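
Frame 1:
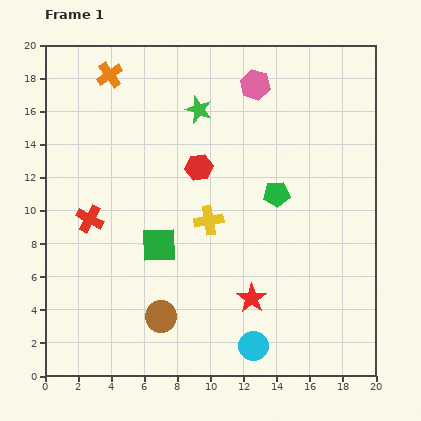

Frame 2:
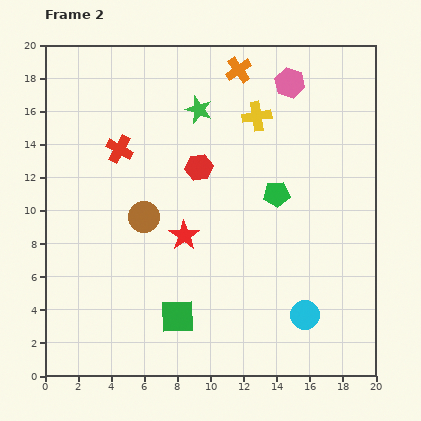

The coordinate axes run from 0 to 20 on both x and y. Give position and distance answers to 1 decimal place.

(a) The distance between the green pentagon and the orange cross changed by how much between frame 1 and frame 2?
-4.6

Distance in frame 1: 12.4. Distance in frame 2: 7.8.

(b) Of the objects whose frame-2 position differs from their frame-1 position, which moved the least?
the pink hexagon

(moved 2.1)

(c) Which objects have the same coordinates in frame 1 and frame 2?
the green pentagon, the green star, the red hexagon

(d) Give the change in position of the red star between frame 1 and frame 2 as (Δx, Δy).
(-4.1, 3.8)

The red star was at (12.5, 4.7) in frame 1 and (8.4, 8.5) in frame 2.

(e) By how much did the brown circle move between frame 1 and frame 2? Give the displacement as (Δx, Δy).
(-1.0, 6.0)

The brown circle was at (7.0, 3.6) in frame 1 and (6.0, 9.6) in frame 2.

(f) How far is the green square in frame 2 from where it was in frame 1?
4.4

The green square moved from (6.9, 7.9) to (8.0, 3.6), a distance of √(1.1² + 4.3²) ≈ 4.4.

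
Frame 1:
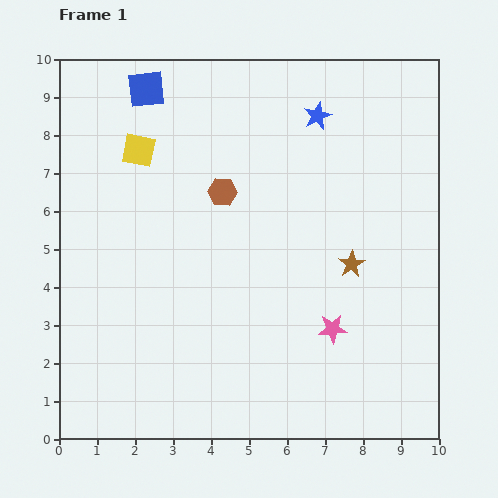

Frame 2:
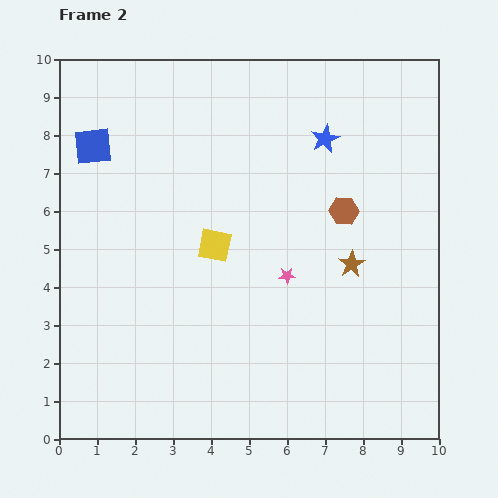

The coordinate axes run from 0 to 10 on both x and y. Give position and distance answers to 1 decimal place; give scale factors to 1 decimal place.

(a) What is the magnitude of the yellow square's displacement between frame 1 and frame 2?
3.2

The yellow square moved from (2.1, 7.6) to (4.1, 5.1), a distance of √(2.0² + 2.5²) ≈ 3.2.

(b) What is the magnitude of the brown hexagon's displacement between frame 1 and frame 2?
3.2

The brown hexagon moved from (4.3, 6.5) to (7.5, 6.0), a distance of √(3.2² + 0.5²) ≈ 3.2.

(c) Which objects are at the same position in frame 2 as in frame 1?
the brown star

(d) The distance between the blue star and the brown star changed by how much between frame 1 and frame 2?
-0.6

Distance in frame 1: 4.0. Distance in frame 2: 3.4.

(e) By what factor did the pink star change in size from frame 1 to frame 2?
0.6×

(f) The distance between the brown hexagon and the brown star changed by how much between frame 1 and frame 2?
-2.5

Distance in frame 1: 3.9. Distance in frame 2: 1.4.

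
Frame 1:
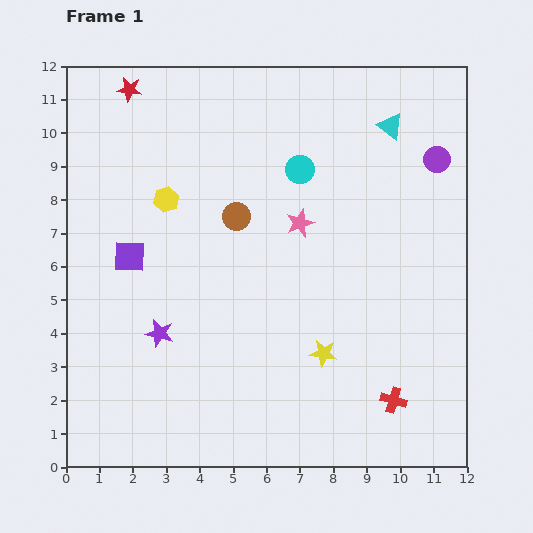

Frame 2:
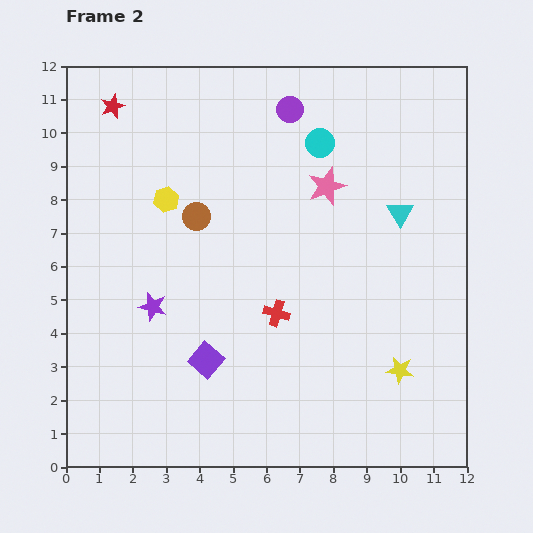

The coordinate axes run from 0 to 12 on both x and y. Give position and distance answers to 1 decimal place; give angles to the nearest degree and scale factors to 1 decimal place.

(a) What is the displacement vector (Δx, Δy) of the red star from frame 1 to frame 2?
(-0.5, -0.5)

The red star was at (1.9, 11.3) in frame 1 and (1.4, 10.8) in frame 2.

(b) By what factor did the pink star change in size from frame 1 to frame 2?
1.3×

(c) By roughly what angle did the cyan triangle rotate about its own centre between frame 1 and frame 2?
23° clockwise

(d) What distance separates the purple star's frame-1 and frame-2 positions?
0.8

The purple star moved from (2.8, 4.0) to (2.6, 4.8), a distance of √(0.2² + 0.8²) ≈ 0.8.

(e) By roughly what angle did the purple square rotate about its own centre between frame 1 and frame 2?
38° clockwise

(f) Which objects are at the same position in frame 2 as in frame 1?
the yellow hexagon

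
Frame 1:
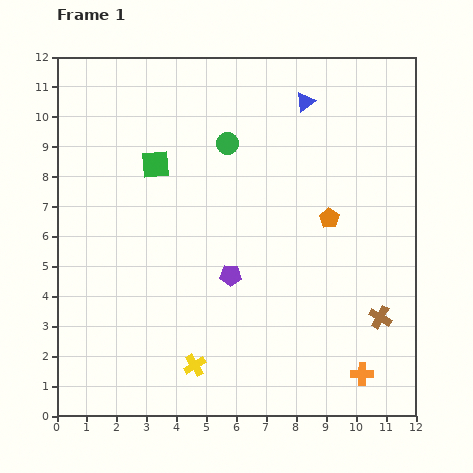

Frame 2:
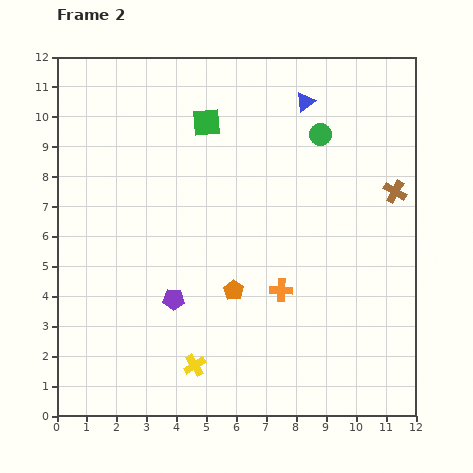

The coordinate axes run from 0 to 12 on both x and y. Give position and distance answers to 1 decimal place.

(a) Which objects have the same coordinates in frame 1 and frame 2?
the yellow cross, the blue triangle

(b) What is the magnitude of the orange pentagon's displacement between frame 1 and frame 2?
4.0

The orange pentagon moved from (9.1, 6.6) to (5.9, 4.2), a distance of √(3.2² + 2.4²) ≈ 4.0.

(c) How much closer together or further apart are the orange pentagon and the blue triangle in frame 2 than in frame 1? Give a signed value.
+2.7

Distance in frame 1: 4.0. Distance in frame 2: 6.7.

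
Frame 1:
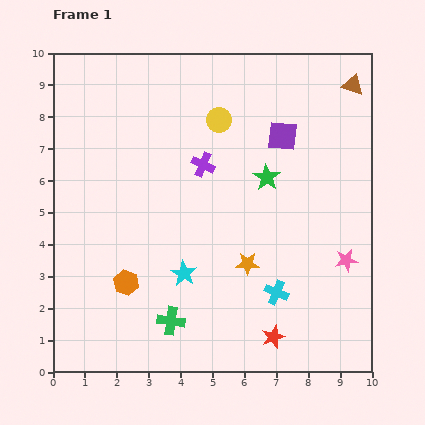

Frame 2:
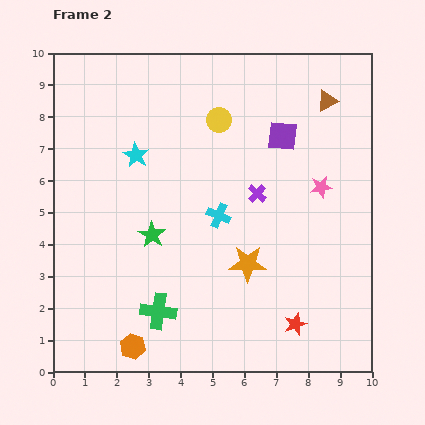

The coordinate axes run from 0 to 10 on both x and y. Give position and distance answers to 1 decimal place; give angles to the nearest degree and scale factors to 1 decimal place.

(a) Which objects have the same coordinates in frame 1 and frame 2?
the yellow circle, the purple square, the orange star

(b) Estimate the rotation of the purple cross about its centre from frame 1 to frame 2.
18° clockwise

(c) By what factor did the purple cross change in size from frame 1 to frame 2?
0.8×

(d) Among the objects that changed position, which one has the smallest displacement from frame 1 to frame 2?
the green cross

(moved 0.5)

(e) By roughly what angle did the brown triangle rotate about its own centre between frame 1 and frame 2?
46° counter-clockwise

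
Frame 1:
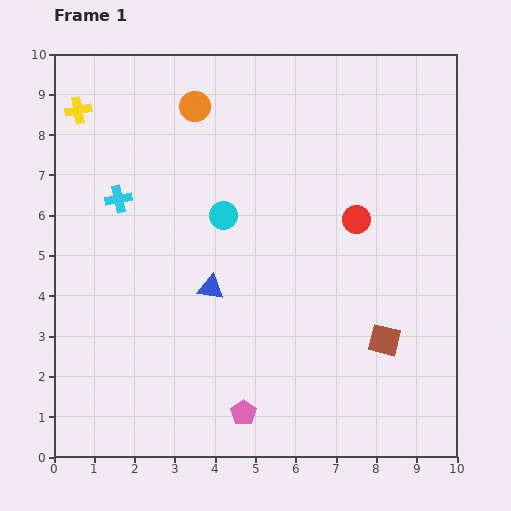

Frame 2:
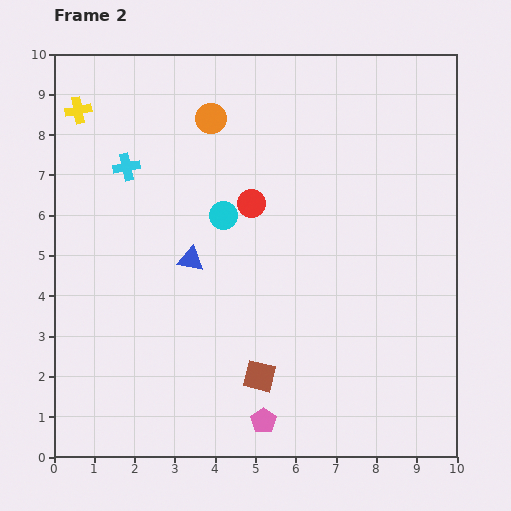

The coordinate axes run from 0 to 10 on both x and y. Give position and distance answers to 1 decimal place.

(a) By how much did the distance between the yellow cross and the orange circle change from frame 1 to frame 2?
+0.4

Distance in frame 1: 2.9. Distance in frame 2: 3.3.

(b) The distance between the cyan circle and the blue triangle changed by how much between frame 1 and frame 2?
-0.4

Distance in frame 1: 1.8. Distance in frame 2: 1.4.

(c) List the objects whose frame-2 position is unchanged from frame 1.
the cyan circle, the yellow cross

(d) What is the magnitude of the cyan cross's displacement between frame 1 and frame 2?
0.8

The cyan cross moved from (1.6, 6.4) to (1.8, 7.2), a distance of √(0.2² + 0.8²) ≈ 0.8.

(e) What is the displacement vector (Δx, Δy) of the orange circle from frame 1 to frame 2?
(0.4, -0.3)

The orange circle was at (3.5, 8.7) in frame 1 and (3.9, 8.4) in frame 2.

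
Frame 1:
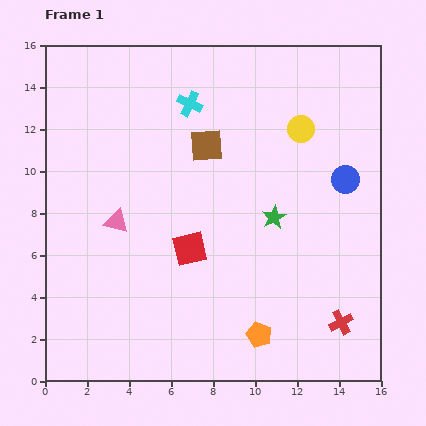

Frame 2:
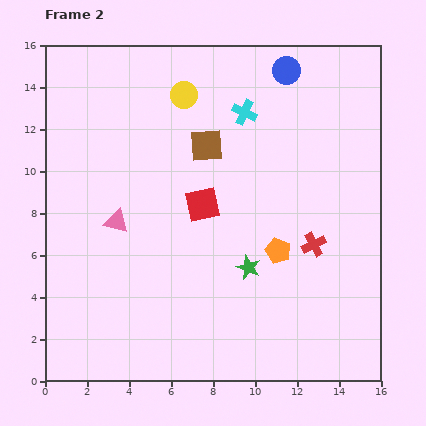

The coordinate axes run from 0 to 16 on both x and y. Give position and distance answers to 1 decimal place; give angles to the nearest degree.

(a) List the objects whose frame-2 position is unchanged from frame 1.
the brown square, the pink triangle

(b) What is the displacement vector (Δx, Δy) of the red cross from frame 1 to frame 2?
(-1.3, 3.7)

The red cross was at (14.1, 2.8) in frame 1 and (12.8, 6.5) in frame 2.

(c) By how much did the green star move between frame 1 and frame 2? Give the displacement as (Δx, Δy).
(-1.2, -2.4)

The green star was at (10.9, 7.8) in frame 1 and (9.7, 5.4) in frame 2.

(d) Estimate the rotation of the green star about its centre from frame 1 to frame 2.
21° counter-clockwise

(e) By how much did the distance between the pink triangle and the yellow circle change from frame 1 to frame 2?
-3.0

Distance in frame 1: 9.8. Distance in frame 2: 6.8.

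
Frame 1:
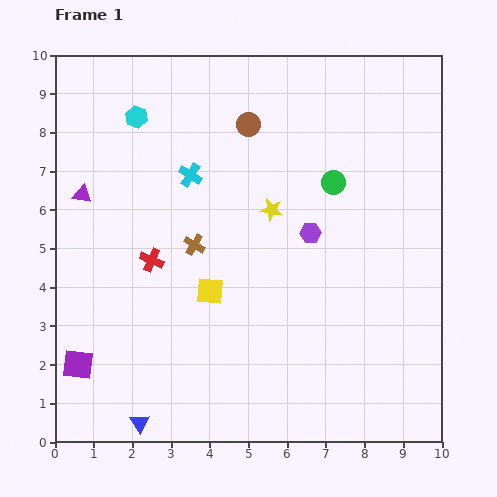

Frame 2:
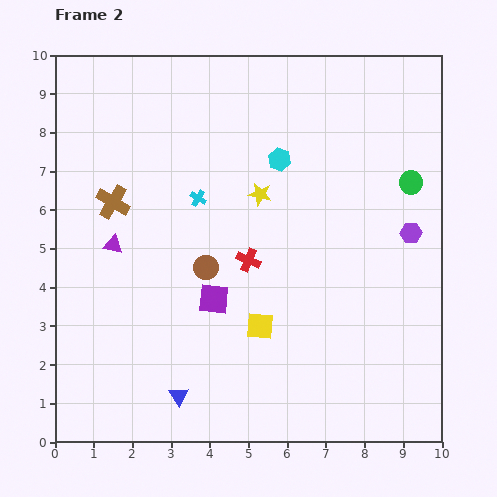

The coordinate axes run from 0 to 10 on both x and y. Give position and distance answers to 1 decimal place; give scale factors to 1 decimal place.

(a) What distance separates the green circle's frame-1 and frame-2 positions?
2.0

The green circle moved from (7.2, 6.7) to (9.2, 6.7), a distance of √(2.0² + 0.0²) ≈ 2.0.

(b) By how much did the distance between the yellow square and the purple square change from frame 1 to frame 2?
-2.5

Distance in frame 1: 3.9. Distance in frame 2: 1.4.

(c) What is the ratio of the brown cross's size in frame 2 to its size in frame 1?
1.6×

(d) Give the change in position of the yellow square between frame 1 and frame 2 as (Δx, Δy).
(1.3, -0.9)

The yellow square was at (4.0, 3.9) in frame 1 and (5.3, 3.0) in frame 2.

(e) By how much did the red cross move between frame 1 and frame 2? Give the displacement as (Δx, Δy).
(2.5, 0.0)

The red cross was at (2.5, 4.7) in frame 1 and (5.0, 4.7) in frame 2.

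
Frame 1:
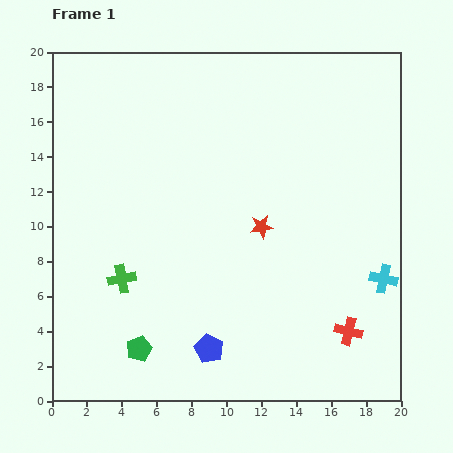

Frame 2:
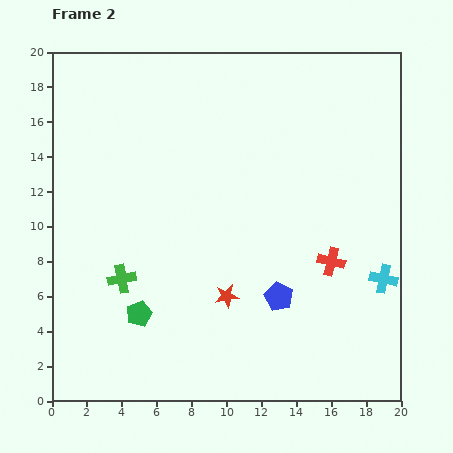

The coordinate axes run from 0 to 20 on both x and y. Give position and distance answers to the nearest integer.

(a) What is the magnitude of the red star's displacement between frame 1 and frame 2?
4

The red star moved from (12, 10) to (10, 6), a distance of √(2² + 4²) ≈ 4.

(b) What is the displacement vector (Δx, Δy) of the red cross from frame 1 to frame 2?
(-1, 4)

The red cross was at (17, 4) in frame 1 and (16, 8) in frame 2.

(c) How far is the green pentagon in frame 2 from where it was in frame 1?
2

The green pentagon moved from (5, 3) to (5, 5), a distance of √(0² + 2²) ≈ 2.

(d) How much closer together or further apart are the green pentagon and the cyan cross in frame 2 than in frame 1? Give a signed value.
-1

Distance in frame 1: 15. Distance in frame 2: 14.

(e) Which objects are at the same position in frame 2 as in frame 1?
the green cross, the cyan cross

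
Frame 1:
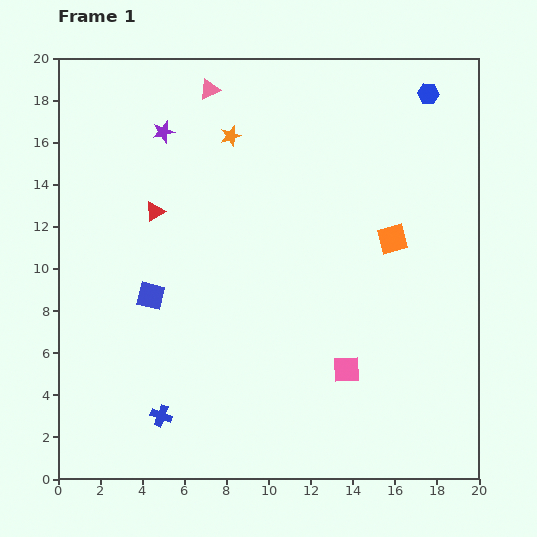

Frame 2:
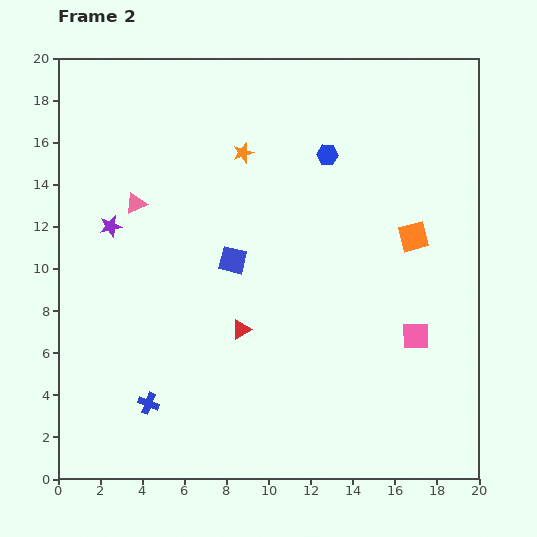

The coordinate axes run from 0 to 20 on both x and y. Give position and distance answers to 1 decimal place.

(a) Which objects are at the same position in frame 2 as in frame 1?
none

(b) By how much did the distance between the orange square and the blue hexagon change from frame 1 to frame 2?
-1.4

Distance in frame 1: 7.1. Distance in frame 2: 5.7.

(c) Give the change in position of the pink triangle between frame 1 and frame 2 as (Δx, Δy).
(-3.5, -5.4)

The pink triangle was at (7.2, 18.5) in frame 1 and (3.7, 13.1) in frame 2.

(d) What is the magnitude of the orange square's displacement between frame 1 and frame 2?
1.0

The orange square moved from (15.9, 11.4) to (16.9, 11.5), a distance of √(1.0² + 0.1²) ≈ 1.0.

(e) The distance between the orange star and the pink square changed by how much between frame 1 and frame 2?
-0.4

Distance in frame 1: 12.4. Distance in frame 2: 12.0.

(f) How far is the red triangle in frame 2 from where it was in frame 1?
6.9

The red triangle moved from (4.6, 12.7) to (8.7, 7.1), a distance of √(4.1² + 5.6²) ≈ 6.9.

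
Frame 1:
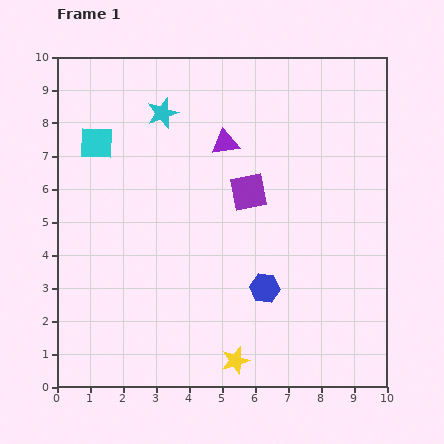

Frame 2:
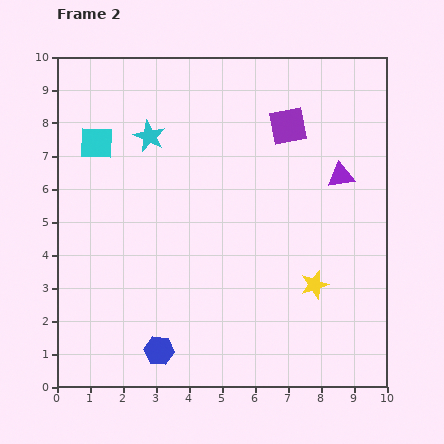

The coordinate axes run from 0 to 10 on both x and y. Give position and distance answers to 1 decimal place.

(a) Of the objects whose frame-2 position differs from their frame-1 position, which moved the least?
the cyan star

(moved 0.8)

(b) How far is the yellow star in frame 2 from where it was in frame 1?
3.3

The yellow star moved from (5.4, 0.8) to (7.8, 3.1), a distance of √(2.4² + 2.3²) ≈ 3.3.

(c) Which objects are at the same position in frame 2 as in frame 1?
the cyan square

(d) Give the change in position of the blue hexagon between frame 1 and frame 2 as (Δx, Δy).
(-3.2, -1.9)

The blue hexagon was at (6.3, 3.0) in frame 1 and (3.1, 1.1) in frame 2.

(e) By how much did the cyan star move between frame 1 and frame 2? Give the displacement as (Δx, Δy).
(-0.4, -0.7)

The cyan star was at (3.2, 8.3) in frame 1 and (2.8, 7.6) in frame 2.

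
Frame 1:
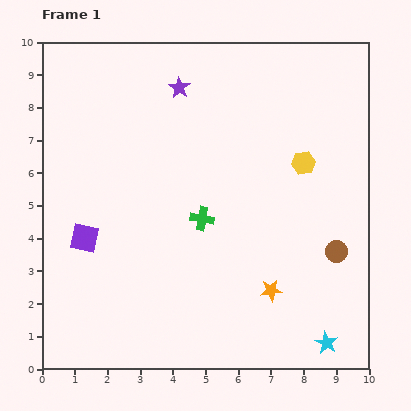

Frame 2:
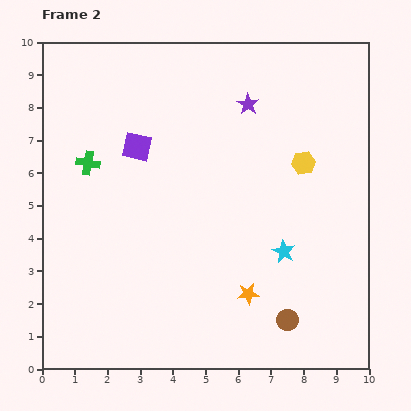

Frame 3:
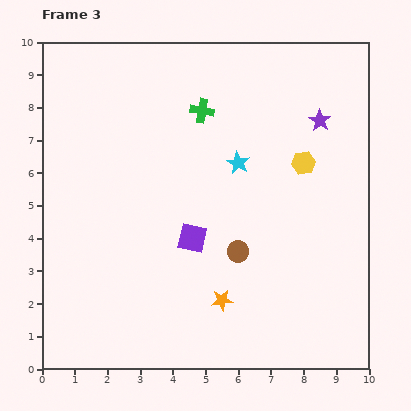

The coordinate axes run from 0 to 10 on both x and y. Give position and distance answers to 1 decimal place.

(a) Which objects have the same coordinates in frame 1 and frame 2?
the yellow hexagon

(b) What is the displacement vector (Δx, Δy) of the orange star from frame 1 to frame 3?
(-1.5, -0.3)

The orange star was at (7.0, 2.4) in frame 1 and (5.5, 2.1) in frame 3.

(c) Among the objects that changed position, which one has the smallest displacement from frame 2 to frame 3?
the orange star

(moved 0.8)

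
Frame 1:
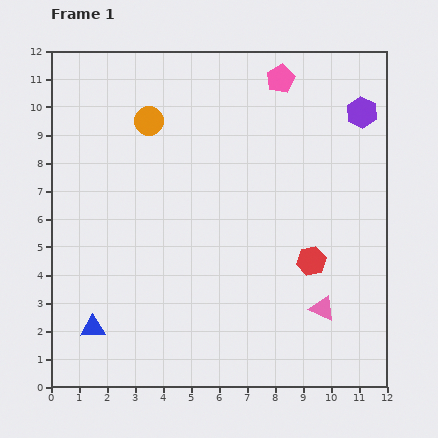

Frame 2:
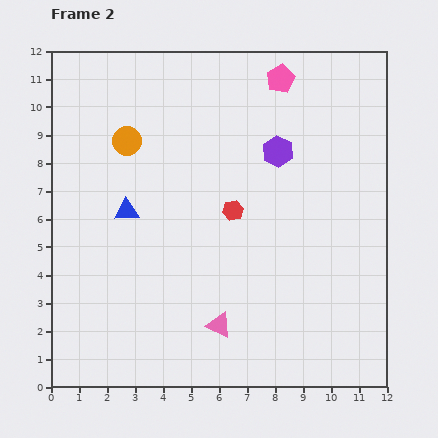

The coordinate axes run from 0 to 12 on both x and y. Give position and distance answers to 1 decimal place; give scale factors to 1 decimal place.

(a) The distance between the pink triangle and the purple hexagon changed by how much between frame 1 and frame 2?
-0.6

Distance in frame 1: 7.1. Distance in frame 2: 6.5.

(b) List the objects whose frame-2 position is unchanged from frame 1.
the pink pentagon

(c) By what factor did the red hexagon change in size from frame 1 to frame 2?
0.7×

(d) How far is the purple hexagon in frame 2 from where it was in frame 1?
3.3

The purple hexagon moved from (11.1, 9.8) to (8.1, 8.4), a distance of √(3.0² + 1.4²) ≈ 3.3.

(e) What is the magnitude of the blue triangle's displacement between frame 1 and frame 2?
4.4

The blue triangle moved from (1.5, 2.1) to (2.7, 6.3), a distance of √(1.2² + 4.2²) ≈ 4.4.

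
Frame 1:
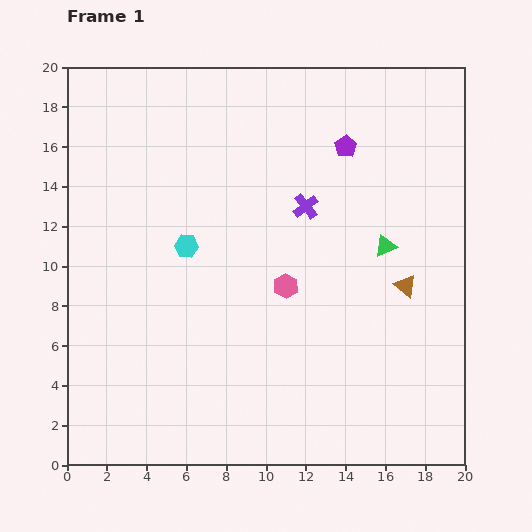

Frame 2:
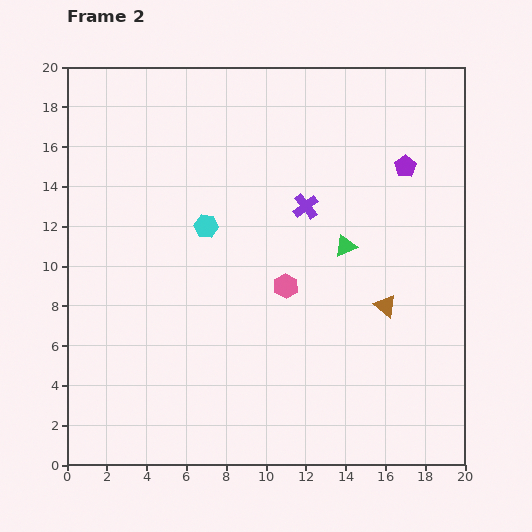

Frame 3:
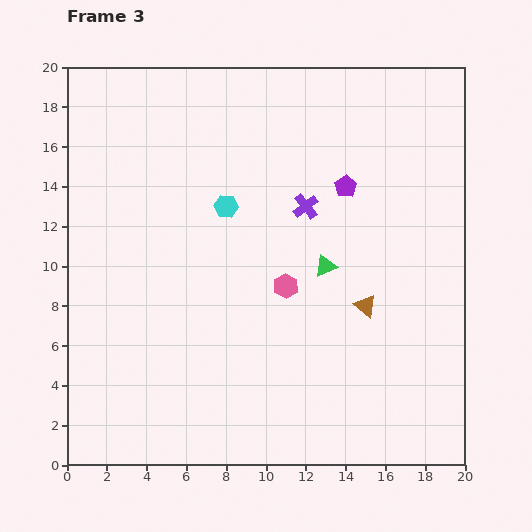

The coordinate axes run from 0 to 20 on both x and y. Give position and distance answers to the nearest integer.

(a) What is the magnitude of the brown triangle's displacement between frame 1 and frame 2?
1

The brown triangle moved from (17, 9) to (16, 8), a distance of √(1² + 1²) ≈ 1.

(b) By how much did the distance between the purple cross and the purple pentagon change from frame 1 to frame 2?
+1

Distance in frame 1: 4. Distance in frame 2: 5.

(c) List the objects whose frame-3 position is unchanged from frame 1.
the pink hexagon, the purple cross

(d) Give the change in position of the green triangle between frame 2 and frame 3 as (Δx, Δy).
(-1, -1)

The green triangle was at (14, 11) in frame 2 and (13, 10) in frame 3.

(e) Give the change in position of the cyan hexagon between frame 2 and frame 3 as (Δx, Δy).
(1, 1)

The cyan hexagon was at (7, 12) in frame 2 and (8, 13) in frame 3.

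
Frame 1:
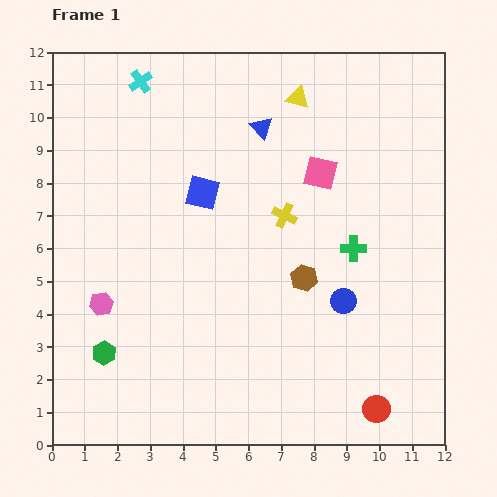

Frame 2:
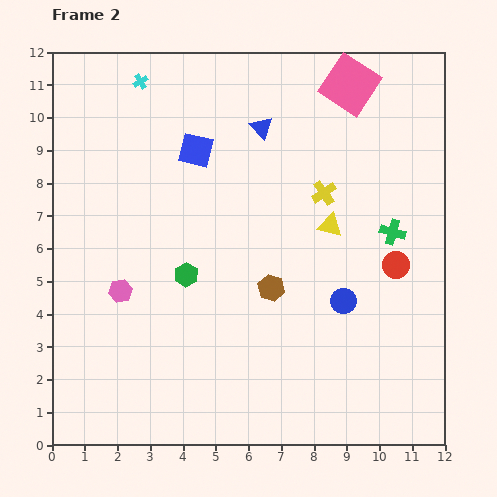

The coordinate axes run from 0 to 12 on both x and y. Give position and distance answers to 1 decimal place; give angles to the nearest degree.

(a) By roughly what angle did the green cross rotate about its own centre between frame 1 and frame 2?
16° clockwise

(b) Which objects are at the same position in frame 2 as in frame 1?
the blue circle, the cyan cross, the blue triangle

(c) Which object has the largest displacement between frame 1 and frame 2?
the red circle

(moved 4.4; next 4.0)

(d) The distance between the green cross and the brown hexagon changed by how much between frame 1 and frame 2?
+2.4

Distance in frame 1: 1.7. Distance in frame 2: 4.1.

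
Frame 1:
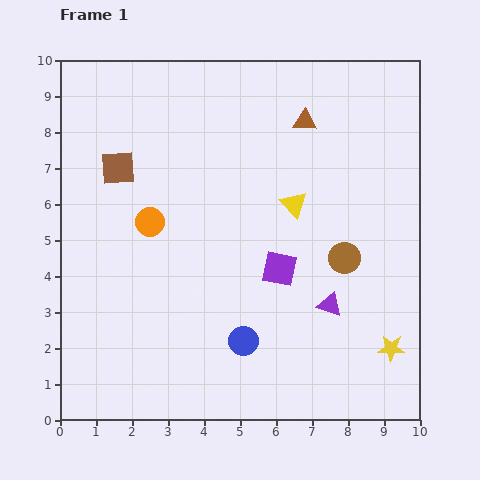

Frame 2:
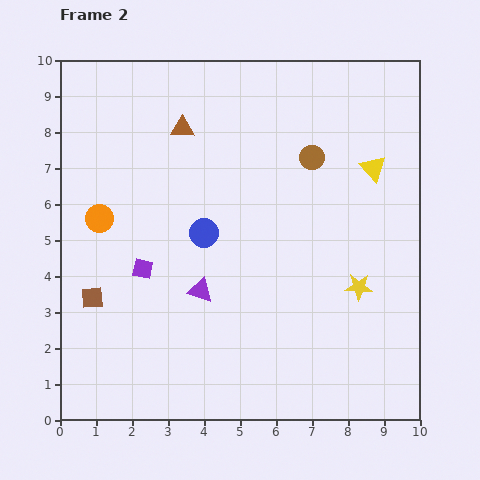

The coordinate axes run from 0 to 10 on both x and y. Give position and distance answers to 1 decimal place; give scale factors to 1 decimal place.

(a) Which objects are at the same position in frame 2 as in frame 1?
none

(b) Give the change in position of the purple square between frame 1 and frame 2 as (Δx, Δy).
(-3.8, 0.0)

The purple square was at (6.1, 4.2) in frame 1 and (2.3, 4.2) in frame 2.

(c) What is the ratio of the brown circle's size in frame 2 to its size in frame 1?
0.8×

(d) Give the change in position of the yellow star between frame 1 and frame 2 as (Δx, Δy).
(-0.9, 1.7)

The yellow star was at (9.2, 2.0) in frame 1 and (8.3, 3.7) in frame 2.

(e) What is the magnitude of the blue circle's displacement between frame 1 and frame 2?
3.2

The blue circle moved from (5.1, 2.2) to (4.0, 5.2), a distance of √(1.1² + 3.0²) ≈ 3.2.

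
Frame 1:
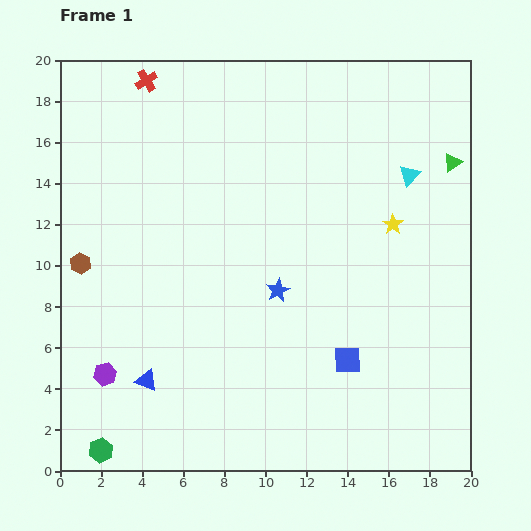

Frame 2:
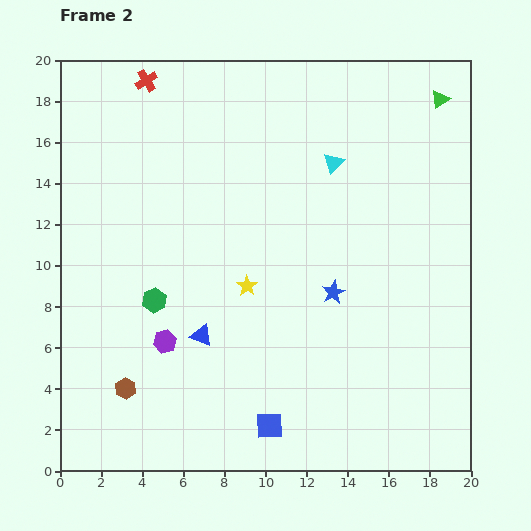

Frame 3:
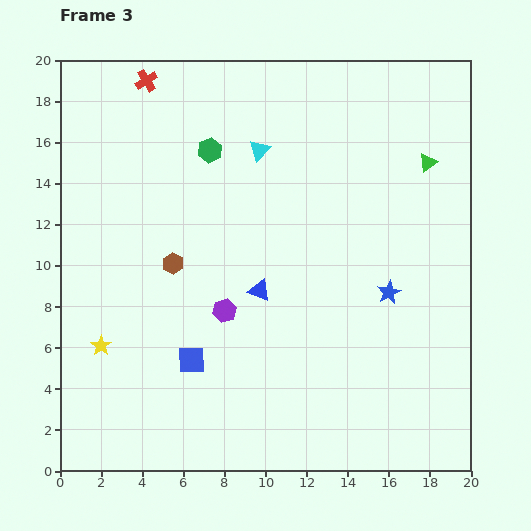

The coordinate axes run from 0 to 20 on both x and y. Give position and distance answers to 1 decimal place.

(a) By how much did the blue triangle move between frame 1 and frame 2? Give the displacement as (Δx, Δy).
(2.7, 2.2)

The blue triangle was at (4.2, 4.4) in frame 1 and (6.9, 6.6) in frame 2.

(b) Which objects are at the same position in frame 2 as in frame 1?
the red cross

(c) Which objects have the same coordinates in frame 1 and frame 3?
the red cross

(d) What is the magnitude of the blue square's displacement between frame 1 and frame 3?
7.6

The blue square moved from (14.0, 5.4) to (6.4, 5.4), a distance of √(7.6² + 0.0²) ≈ 7.6.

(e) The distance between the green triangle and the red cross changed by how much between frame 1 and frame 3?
-1.1

Distance in frame 1: 15.4. Distance in frame 3: 14.3.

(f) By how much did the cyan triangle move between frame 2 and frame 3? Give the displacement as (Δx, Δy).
(-3.6, 0.6)

The cyan triangle was at (13.3, 15.0) in frame 2 and (9.7, 15.6) in frame 3.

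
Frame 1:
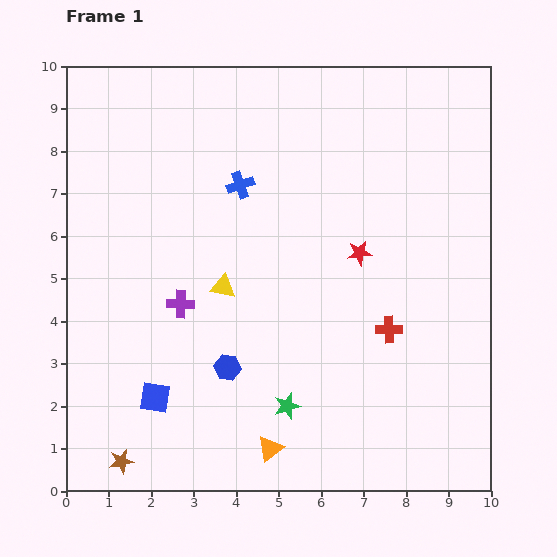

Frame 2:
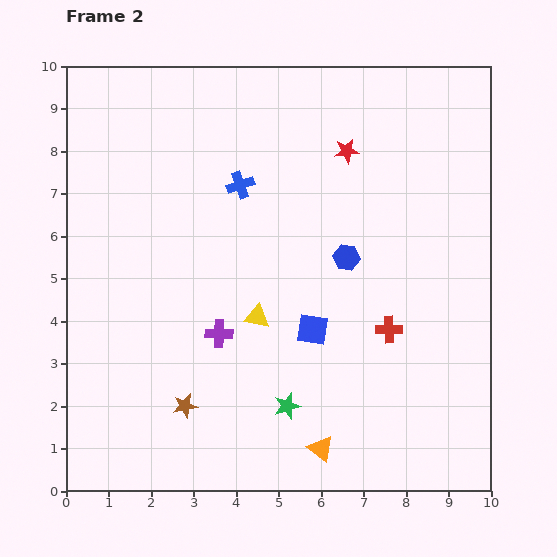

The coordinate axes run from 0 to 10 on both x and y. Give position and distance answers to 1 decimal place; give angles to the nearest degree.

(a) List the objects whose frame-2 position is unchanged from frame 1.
the green star, the red cross, the blue cross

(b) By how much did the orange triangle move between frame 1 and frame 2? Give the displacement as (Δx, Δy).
(1.2, 0.0)

The orange triangle was at (4.8, 1.0) in frame 1 and (6.0, 1.0) in frame 2.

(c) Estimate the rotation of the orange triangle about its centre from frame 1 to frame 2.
45° counter-clockwise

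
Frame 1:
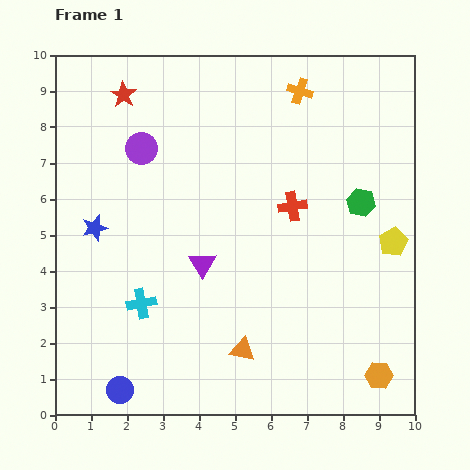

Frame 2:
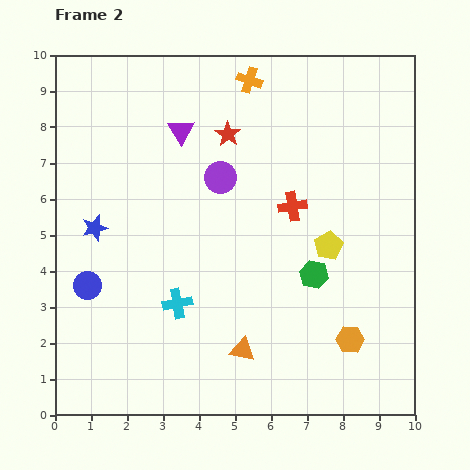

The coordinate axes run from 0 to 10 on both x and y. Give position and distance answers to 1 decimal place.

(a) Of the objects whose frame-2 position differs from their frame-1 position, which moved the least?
the cyan cross

(moved 1.0)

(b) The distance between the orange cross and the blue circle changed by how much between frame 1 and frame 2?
-2.4

Distance in frame 1: 9.7. Distance in frame 2: 7.3.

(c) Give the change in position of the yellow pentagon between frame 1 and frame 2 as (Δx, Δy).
(-1.8, -0.1)

The yellow pentagon was at (9.4, 4.8) in frame 1 and (7.6, 4.7) in frame 2.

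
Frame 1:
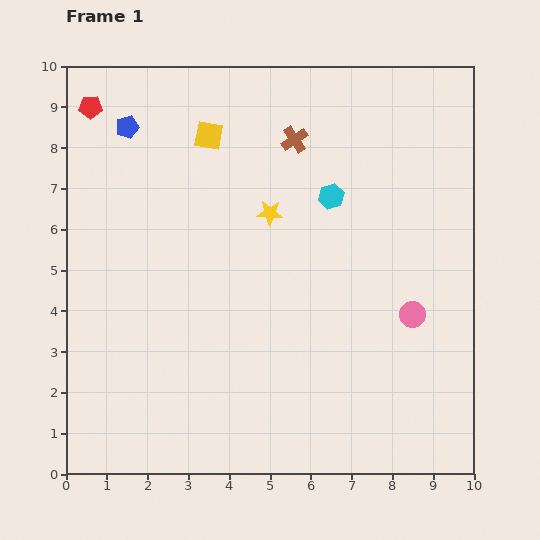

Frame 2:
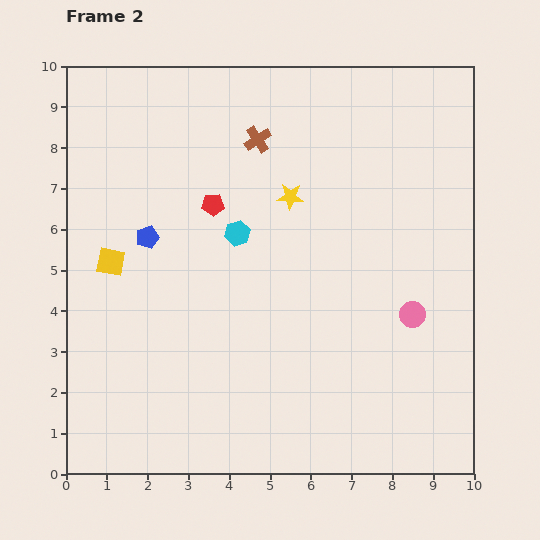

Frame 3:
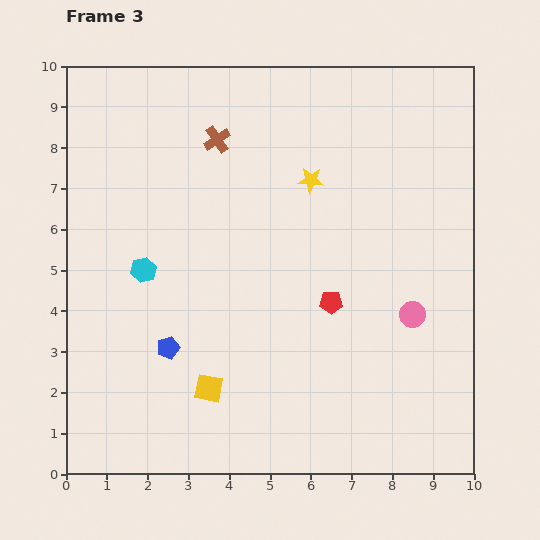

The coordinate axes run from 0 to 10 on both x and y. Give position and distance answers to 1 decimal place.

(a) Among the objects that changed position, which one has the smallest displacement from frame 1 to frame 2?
the yellow star

(moved 0.6)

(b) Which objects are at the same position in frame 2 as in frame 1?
the pink circle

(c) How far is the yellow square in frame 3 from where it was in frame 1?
6.2

The yellow square moved from (3.5, 8.3) to (3.5, 2.1), a distance of √(0.0² + 6.2²) ≈ 6.2.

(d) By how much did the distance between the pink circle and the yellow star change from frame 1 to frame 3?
-0.2

Distance in frame 1: 4.3. Distance in frame 3: 4.1.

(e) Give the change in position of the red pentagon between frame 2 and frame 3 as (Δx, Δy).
(2.9, -2.4)

The red pentagon was at (3.6, 6.6) in frame 2 and (6.5, 4.2) in frame 3.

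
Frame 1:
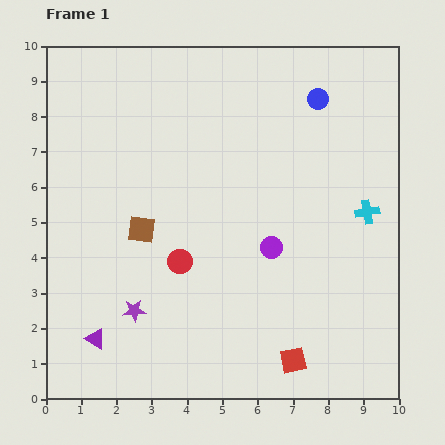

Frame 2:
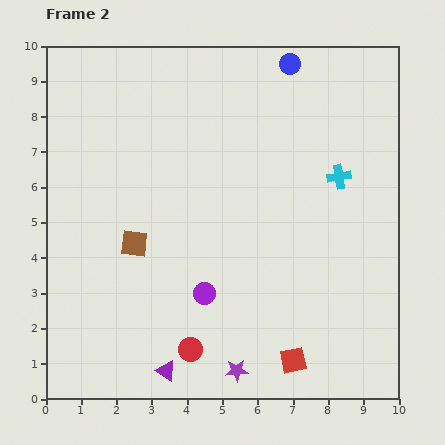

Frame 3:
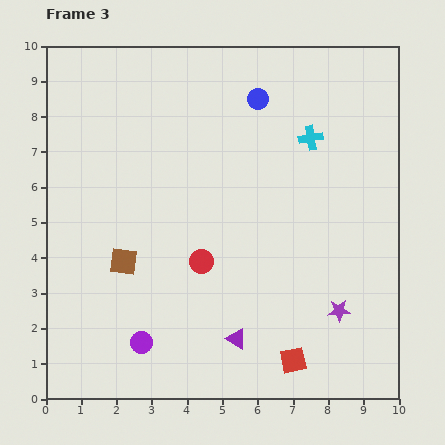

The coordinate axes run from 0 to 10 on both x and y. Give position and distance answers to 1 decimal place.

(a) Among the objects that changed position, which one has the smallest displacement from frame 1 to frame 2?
the brown square

(moved 0.4)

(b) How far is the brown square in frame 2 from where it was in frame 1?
0.4

The brown square moved from (2.7, 4.8) to (2.5, 4.4), a distance of √(0.2² + 0.4²) ≈ 0.4.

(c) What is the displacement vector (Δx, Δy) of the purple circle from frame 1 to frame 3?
(-3.7, -2.7)

The purple circle was at (6.4, 4.3) in frame 1 and (2.7, 1.6) in frame 3.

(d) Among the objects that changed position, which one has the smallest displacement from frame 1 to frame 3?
the red circle

(moved 0.6)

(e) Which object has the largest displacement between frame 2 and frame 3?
the purple star

(moved 3.4; next 2.5)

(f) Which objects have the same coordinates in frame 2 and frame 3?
the red square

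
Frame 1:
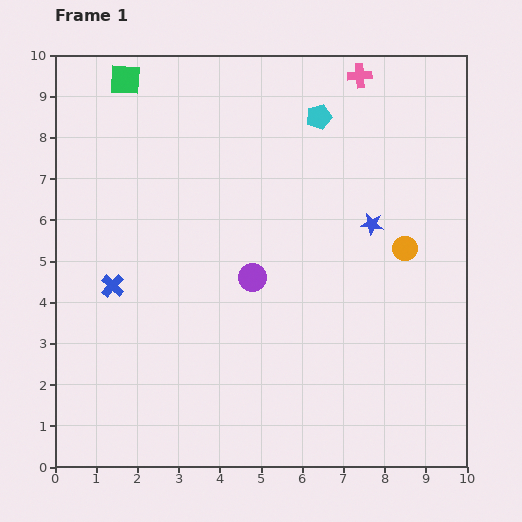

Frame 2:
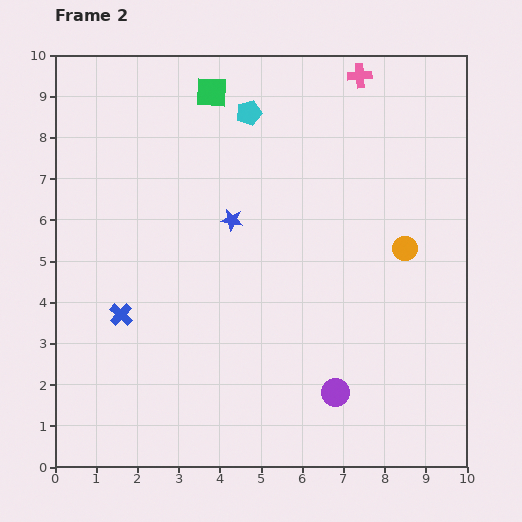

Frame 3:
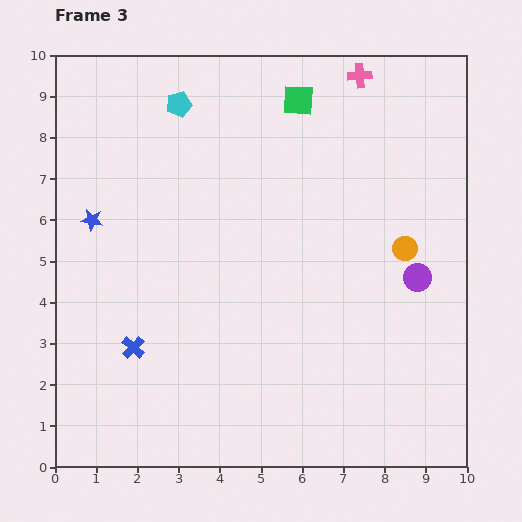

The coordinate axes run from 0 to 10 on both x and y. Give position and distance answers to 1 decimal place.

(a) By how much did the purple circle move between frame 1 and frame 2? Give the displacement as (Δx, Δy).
(2.0, -2.8)

The purple circle was at (4.8, 4.6) in frame 1 and (6.8, 1.8) in frame 2.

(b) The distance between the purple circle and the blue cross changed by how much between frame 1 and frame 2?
+2.1

Distance in frame 1: 3.4. Distance in frame 2: 5.5.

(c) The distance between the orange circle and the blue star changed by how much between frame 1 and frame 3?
+6.6

Distance in frame 1: 1.0. Distance in frame 3: 7.6.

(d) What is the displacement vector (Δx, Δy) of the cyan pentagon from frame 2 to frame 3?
(-1.7, 0.2)

The cyan pentagon was at (4.7, 8.6) in frame 2 and (3.0, 8.8) in frame 3.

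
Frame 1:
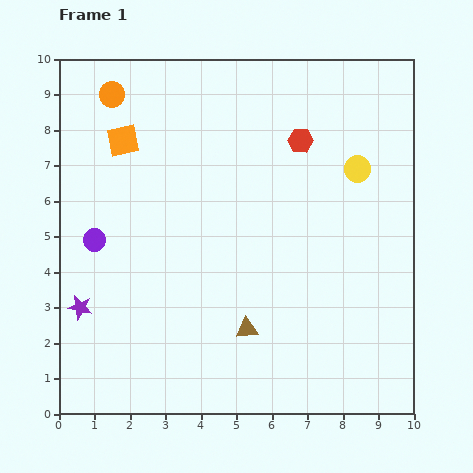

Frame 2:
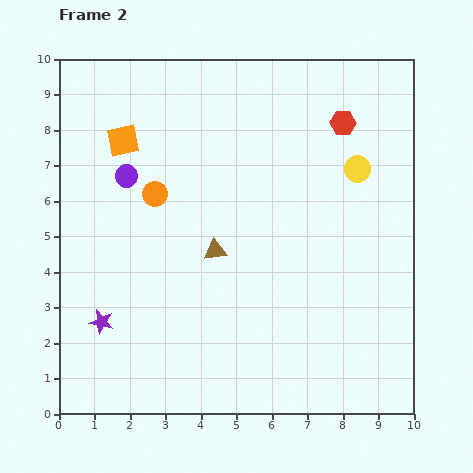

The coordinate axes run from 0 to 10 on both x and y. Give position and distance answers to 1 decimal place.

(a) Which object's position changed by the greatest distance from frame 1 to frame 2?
the orange circle

(moved 3.0; next 2.4)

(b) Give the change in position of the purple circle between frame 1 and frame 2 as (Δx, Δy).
(0.9, 1.8)

The purple circle was at (1.0, 4.9) in frame 1 and (1.9, 6.7) in frame 2.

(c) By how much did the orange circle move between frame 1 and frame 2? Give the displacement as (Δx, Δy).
(1.2, -2.8)

The orange circle was at (1.5, 9.0) in frame 1 and (2.7, 6.2) in frame 2.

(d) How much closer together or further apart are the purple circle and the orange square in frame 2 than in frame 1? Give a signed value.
-1.9

Distance in frame 1: 2.9. Distance in frame 2: 1.0.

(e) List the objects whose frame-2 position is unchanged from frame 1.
the orange square, the yellow circle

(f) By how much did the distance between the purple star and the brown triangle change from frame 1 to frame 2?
-0.9

Distance in frame 1: 4.7. Distance in frame 2: 3.8.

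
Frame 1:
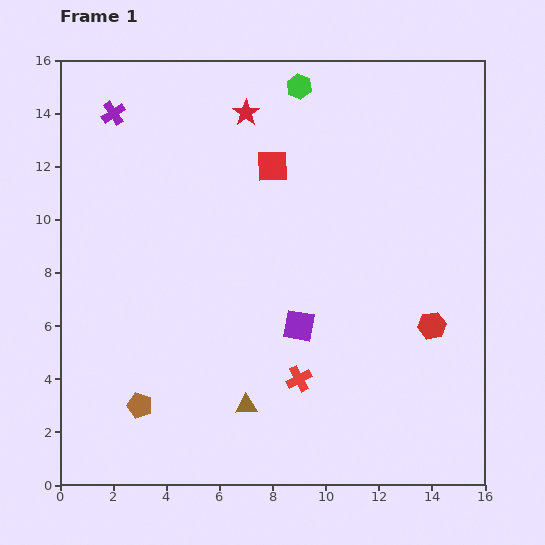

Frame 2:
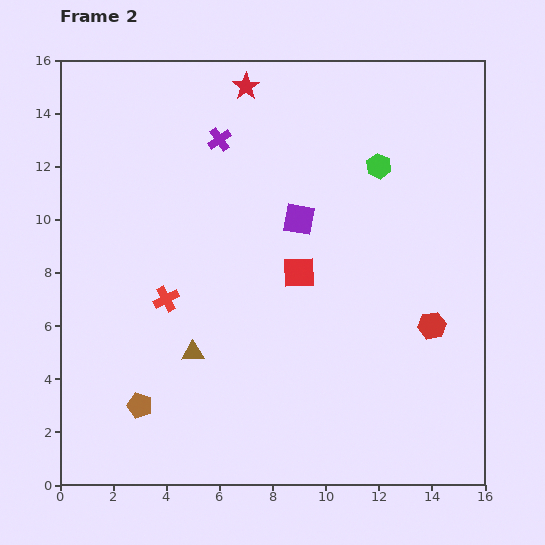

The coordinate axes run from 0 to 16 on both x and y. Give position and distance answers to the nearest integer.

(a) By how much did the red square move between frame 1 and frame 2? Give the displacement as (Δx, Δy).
(1, -4)

The red square was at (8, 12) in frame 1 and (9, 8) in frame 2.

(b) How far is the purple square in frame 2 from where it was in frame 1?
4

The purple square moved from (9, 6) to (9, 10), a distance of √(0² + 4²) ≈ 4.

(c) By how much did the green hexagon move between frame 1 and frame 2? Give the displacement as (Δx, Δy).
(3, -3)

The green hexagon was at (9, 15) in frame 1 and (12, 12) in frame 2.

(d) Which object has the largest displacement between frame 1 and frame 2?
the red cross

(moved 6; next 4)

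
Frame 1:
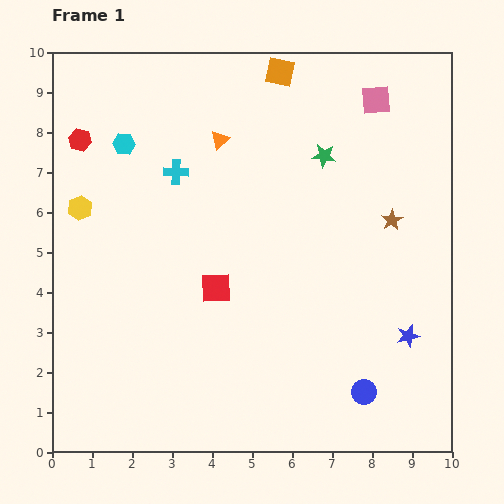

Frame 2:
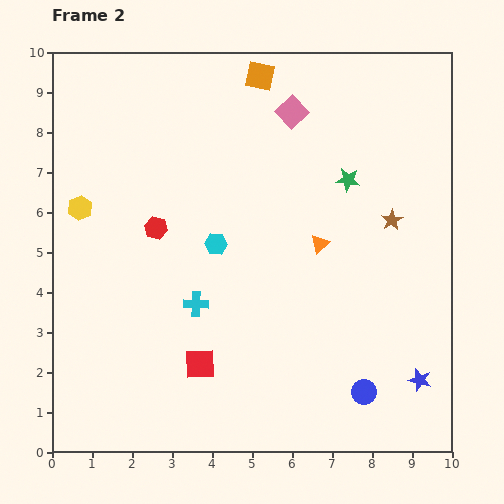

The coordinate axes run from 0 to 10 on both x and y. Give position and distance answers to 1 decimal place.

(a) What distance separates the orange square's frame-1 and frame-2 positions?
0.5

The orange square moved from (5.7, 9.5) to (5.2, 9.4), a distance of √(0.5² + 0.1²) ≈ 0.5.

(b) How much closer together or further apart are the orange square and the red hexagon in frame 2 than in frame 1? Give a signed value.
-0.7

Distance in frame 1: 5.3. Distance in frame 2: 4.6.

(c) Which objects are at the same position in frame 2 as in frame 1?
the blue circle, the brown star, the yellow hexagon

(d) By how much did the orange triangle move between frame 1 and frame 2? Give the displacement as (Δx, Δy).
(2.5, -2.6)

The orange triangle was at (4.2, 7.8) in frame 1 and (6.7, 5.2) in frame 2.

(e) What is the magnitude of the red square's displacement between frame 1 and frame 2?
1.9

The red square moved from (4.1, 4.1) to (3.7, 2.2), a distance of √(0.4² + 1.9²) ≈ 1.9.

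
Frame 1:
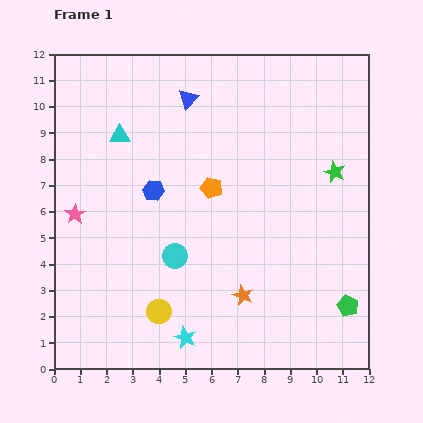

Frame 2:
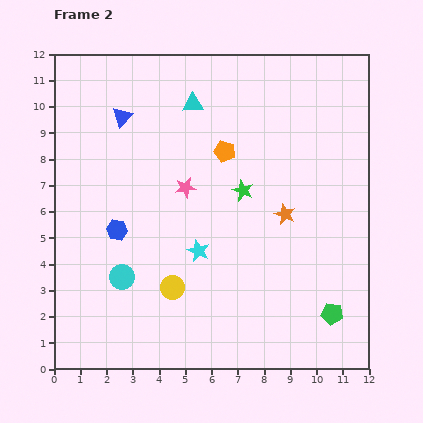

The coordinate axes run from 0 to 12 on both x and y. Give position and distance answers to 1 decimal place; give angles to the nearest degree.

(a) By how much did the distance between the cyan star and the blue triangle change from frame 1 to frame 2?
-3.2

Distance in frame 1: 9.1. Distance in frame 2: 5.9.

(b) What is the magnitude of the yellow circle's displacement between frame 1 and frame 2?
1.0

The yellow circle moved from (4.0, 2.2) to (4.5, 3.1), a distance of √(0.5² + 0.9²) ≈ 1.0.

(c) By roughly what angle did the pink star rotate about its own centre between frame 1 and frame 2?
25° clockwise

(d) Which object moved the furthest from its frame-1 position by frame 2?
the pink star

(moved 4.3; next 3.6)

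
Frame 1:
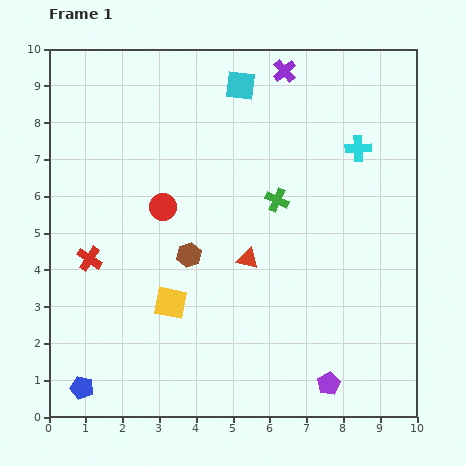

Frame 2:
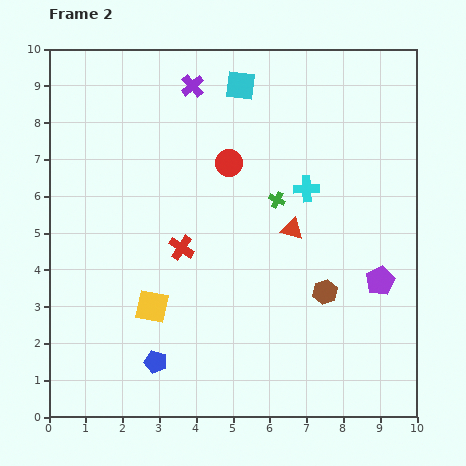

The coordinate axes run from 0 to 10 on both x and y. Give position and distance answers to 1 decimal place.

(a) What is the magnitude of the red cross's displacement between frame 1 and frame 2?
2.5

The red cross moved from (1.1, 4.3) to (3.6, 4.6), a distance of √(2.5² + 0.3²) ≈ 2.5.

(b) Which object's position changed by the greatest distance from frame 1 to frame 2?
the brown hexagon

(moved 3.8; next 3.1)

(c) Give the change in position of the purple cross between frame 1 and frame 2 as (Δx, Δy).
(-2.5, -0.4)

The purple cross was at (6.4, 9.4) in frame 1 and (3.9, 9.0) in frame 2.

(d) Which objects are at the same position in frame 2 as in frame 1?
the green cross, the cyan square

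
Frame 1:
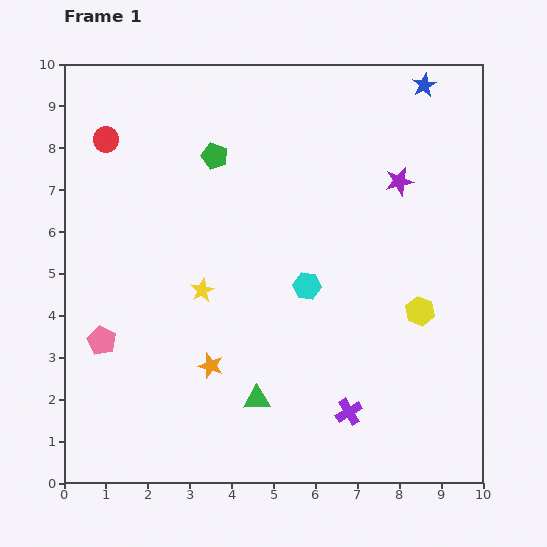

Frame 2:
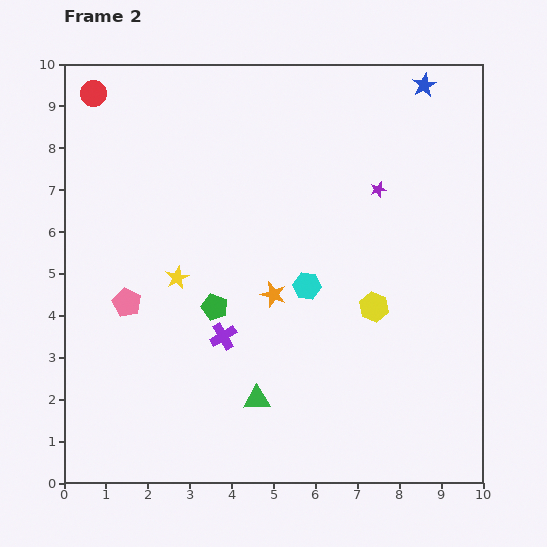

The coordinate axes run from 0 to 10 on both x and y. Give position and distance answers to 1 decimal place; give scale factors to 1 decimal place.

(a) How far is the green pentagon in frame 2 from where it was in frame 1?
3.6

The green pentagon moved from (3.6, 7.8) to (3.6, 4.2), a distance of √(0.0² + 3.6²) ≈ 3.6.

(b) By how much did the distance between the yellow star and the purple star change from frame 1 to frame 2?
-0.2

Distance in frame 1: 5.4. Distance in frame 2: 5.2.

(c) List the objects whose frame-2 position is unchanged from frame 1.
the green triangle, the blue star, the cyan hexagon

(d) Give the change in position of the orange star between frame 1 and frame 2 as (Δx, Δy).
(1.5, 1.7)

The orange star was at (3.5, 2.8) in frame 1 and (5.0, 4.5) in frame 2.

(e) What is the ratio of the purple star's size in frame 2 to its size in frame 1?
0.6×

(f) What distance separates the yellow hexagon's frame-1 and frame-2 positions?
1.1

The yellow hexagon moved from (8.5, 4.1) to (7.4, 4.2), a distance of √(1.1² + 0.1²) ≈ 1.1.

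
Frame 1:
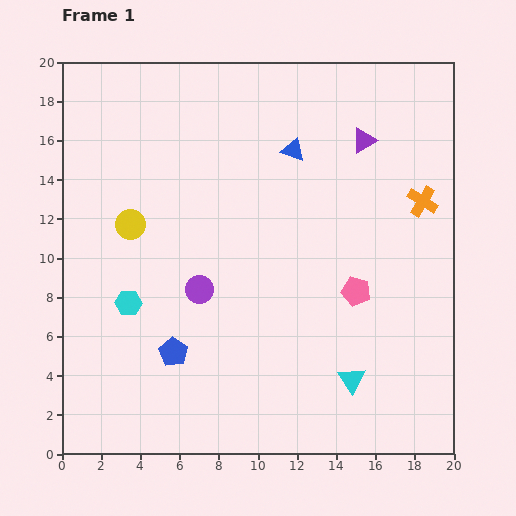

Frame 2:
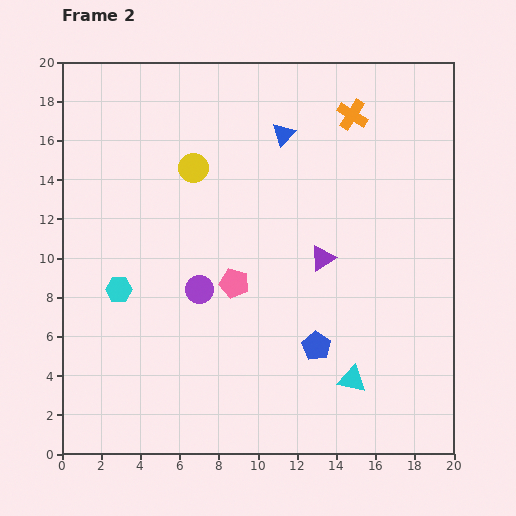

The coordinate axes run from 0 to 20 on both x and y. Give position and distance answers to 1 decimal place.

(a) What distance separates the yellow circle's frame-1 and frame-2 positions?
4.3

The yellow circle moved from (3.5, 11.7) to (6.7, 14.6), a distance of √(3.2² + 2.9²) ≈ 4.3.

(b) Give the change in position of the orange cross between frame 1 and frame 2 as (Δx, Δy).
(-3.6, 4.4)

The orange cross was at (18.4, 12.9) in frame 1 and (14.8, 17.3) in frame 2.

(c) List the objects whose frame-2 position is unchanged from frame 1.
the purple circle, the cyan triangle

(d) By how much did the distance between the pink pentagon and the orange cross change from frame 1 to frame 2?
+4.8

Distance in frame 1: 5.7. Distance in frame 2: 10.5.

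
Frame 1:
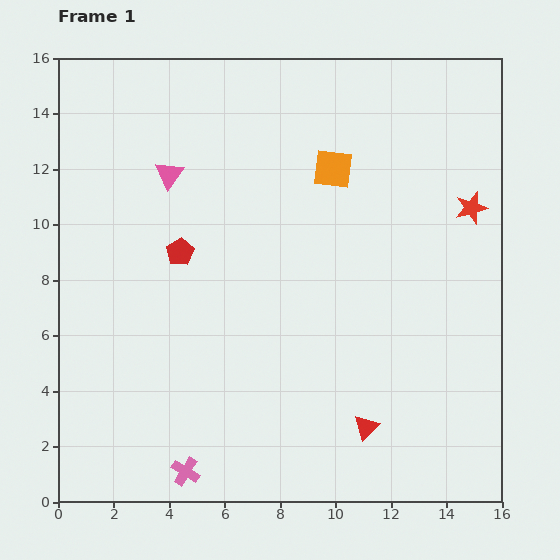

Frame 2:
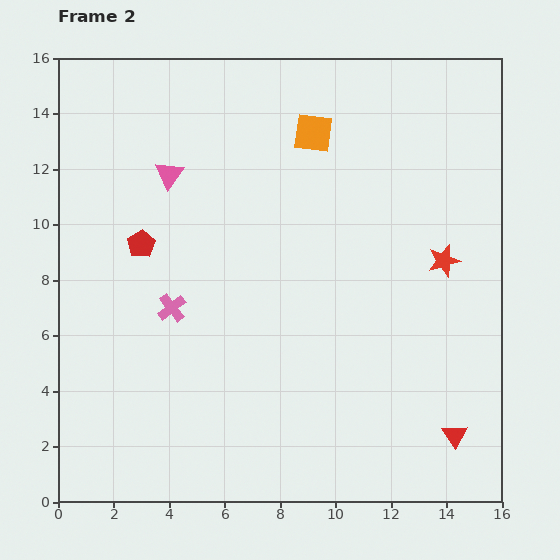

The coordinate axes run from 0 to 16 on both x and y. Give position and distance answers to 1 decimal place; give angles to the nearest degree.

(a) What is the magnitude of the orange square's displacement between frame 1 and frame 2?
1.5

The orange square moved from (9.9, 12.0) to (9.2, 13.3), a distance of √(0.7² + 1.3²) ≈ 1.5.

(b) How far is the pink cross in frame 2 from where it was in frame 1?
5.9

The pink cross moved from (4.6, 1.1) to (4.1, 7.0), a distance of √(0.5² + 5.9²) ≈ 5.9.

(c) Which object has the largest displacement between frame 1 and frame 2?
the pink cross

(moved 5.9; next 3.2)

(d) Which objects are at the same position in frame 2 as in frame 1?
the pink triangle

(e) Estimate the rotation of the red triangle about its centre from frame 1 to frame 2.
17° counter-clockwise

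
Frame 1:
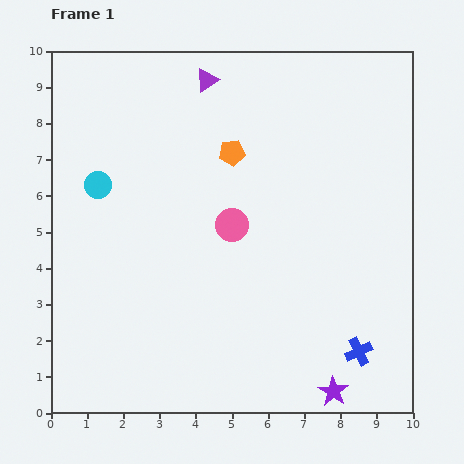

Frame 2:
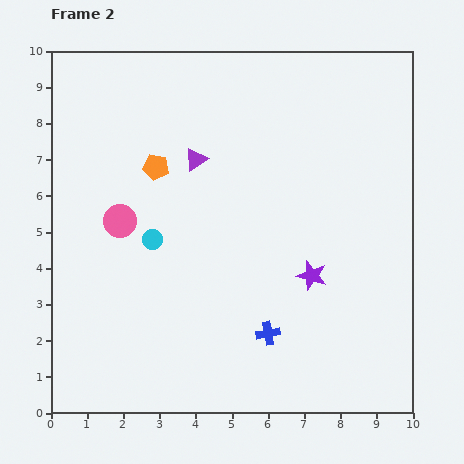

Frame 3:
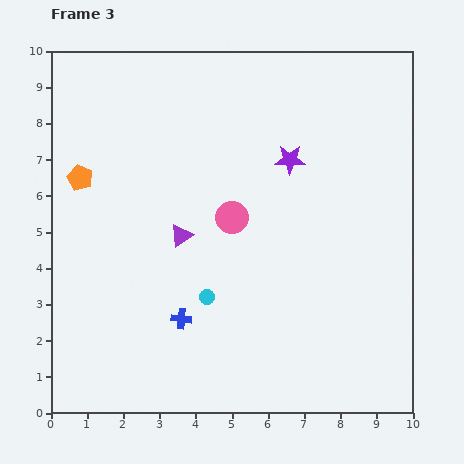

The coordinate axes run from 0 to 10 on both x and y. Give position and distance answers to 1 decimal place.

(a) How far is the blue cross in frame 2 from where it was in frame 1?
2.5

The blue cross moved from (8.5, 1.7) to (6.0, 2.2), a distance of √(2.5² + 0.5²) ≈ 2.5.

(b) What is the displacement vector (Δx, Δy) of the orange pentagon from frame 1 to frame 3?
(-4.2, -0.7)

The orange pentagon was at (5.0, 7.2) in frame 1 and (0.8, 6.5) in frame 3.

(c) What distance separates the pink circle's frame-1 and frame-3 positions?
0.2

The pink circle moved from (5.0, 5.2) to (5.0, 5.4), a distance of √(0.0² + 0.2²) ≈ 0.2.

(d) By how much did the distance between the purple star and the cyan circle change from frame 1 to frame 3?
-4.2

Distance in frame 1: 8.6. Distance in frame 3: 4.4.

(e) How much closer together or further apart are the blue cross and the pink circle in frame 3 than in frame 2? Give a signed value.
-2.0

Distance in frame 2: 5.1. Distance in frame 3: 3.1.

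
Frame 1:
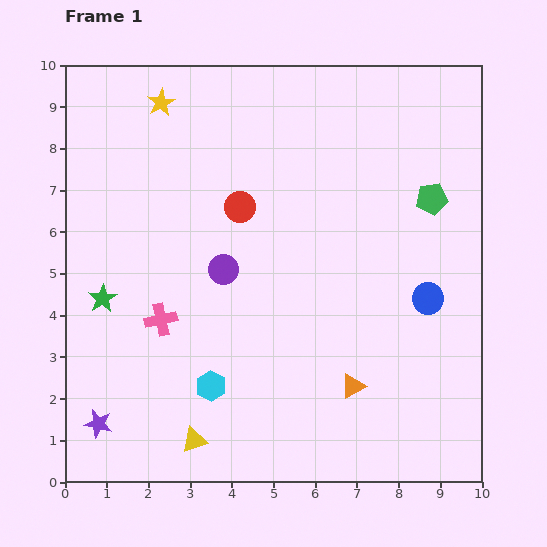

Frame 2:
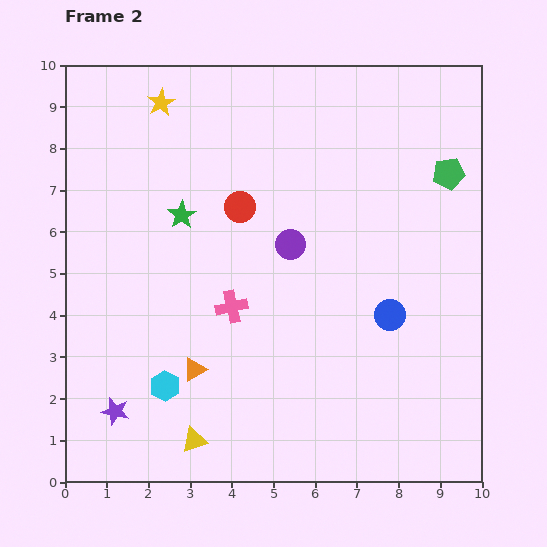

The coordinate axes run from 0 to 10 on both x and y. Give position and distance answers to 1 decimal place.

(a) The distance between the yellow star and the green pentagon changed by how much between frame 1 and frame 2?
+0.2

Distance in frame 1: 6.9. Distance in frame 2: 7.1.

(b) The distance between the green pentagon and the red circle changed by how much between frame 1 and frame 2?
+0.5

Distance in frame 1: 4.6. Distance in frame 2: 5.1.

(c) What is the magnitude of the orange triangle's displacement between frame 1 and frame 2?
3.8

The orange triangle moved from (6.9, 2.3) to (3.1, 2.7), a distance of √(3.8² + 0.4²) ≈ 3.8.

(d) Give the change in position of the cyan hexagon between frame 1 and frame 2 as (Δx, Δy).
(-1.1, 0.0)

The cyan hexagon was at (3.5, 2.3) in frame 1 and (2.4, 2.3) in frame 2.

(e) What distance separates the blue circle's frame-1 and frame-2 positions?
1.0

The blue circle moved from (8.7, 4.4) to (7.8, 4.0), a distance of √(0.9² + 0.4²) ≈ 1.0.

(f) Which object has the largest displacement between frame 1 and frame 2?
the orange triangle

(moved 3.8; next 2.8)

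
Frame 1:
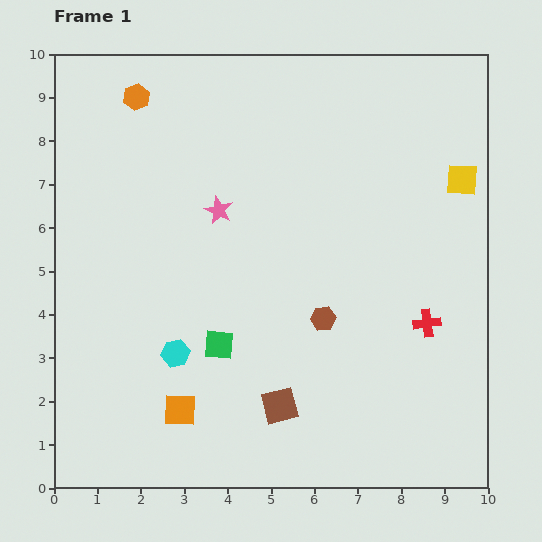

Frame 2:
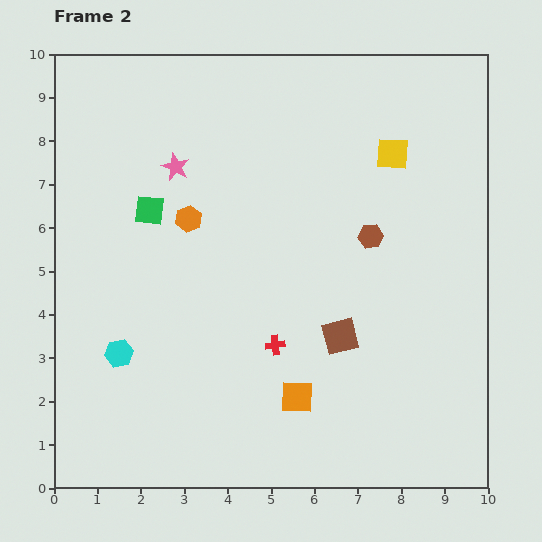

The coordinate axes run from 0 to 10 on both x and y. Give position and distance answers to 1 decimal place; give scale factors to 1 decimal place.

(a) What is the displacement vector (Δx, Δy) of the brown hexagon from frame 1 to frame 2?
(1.1, 1.9)

The brown hexagon was at (6.2, 3.9) in frame 1 and (7.3, 5.8) in frame 2.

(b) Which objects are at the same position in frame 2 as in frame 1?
none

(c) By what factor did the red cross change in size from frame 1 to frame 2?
0.7×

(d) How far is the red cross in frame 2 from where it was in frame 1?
3.5

The red cross moved from (8.6, 3.8) to (5.1, 3.3), a distance of √(3.5² + 0.5²) ≈ 3.5.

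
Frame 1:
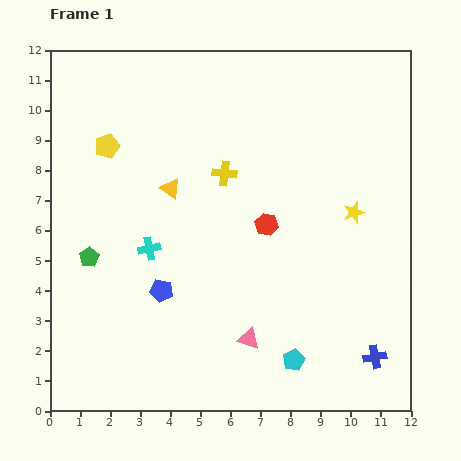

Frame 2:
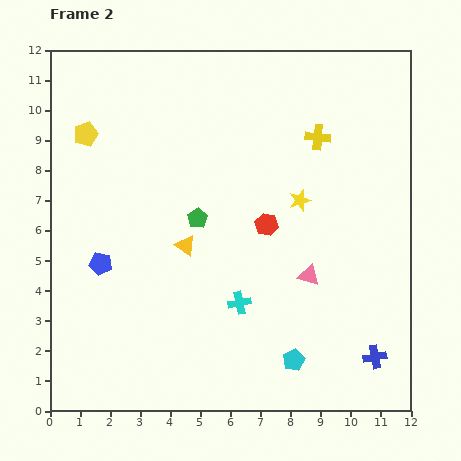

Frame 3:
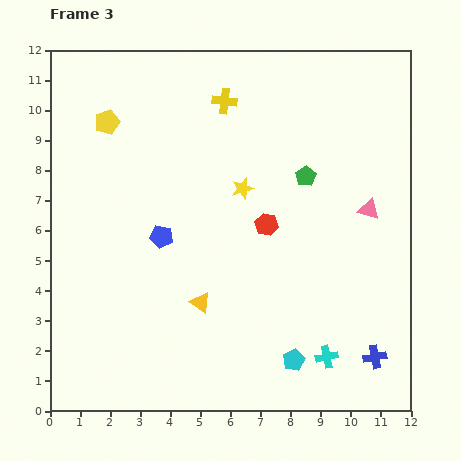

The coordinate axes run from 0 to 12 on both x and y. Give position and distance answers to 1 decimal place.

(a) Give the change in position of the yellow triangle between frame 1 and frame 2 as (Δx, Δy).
(0.5, -1.9)

The yellow triangle was at (4.0, 7.4) in frame 1 and (4.5, 5.5) in frame 2.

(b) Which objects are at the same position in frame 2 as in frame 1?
the cyan pentagon, the red hexagon, the blue cross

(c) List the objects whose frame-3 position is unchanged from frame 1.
the cyan pentagon, the red hexagon, the blue cross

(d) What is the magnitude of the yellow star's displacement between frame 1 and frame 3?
3.8

The yellow star moved from (10.1, 6.6) to (6.4, 7.4), a distance of √(3.7² + 0.8²) ≈ 3.8.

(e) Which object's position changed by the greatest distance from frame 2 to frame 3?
the green pentagon

(moved 3.9; next 3.4)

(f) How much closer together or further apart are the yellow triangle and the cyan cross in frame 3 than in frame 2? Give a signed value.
+2.0

Distance in frame 2: 2.6. Distance in frame 3: 4.6.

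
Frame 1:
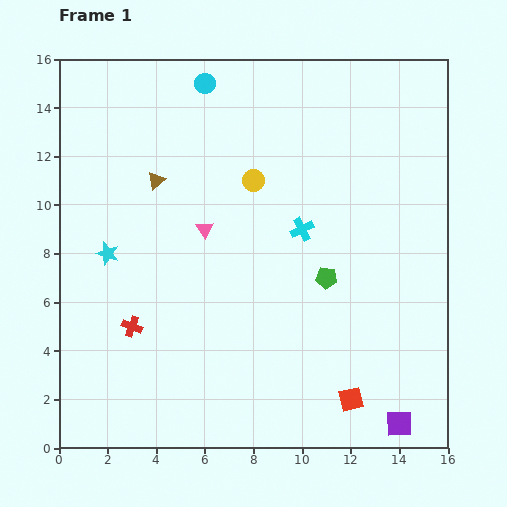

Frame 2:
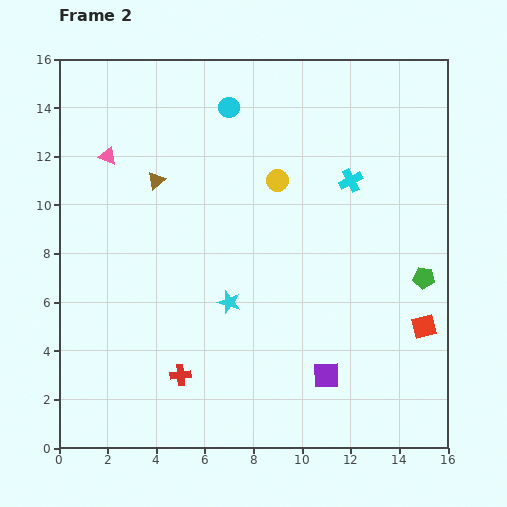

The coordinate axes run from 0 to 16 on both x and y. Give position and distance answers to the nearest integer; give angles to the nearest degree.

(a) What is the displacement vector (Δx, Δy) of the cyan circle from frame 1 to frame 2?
(1, -1)

The cyan circle was at (6, 15) in frame 1 and (7, 14) in frame 2.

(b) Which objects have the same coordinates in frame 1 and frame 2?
the brown triangle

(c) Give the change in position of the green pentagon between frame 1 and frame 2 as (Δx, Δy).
(4, 0)

The green pentagon was at (11, 7) in frame 1 and (15, 7) in frame 2.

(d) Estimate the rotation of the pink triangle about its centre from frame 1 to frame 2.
34° counter-clockwise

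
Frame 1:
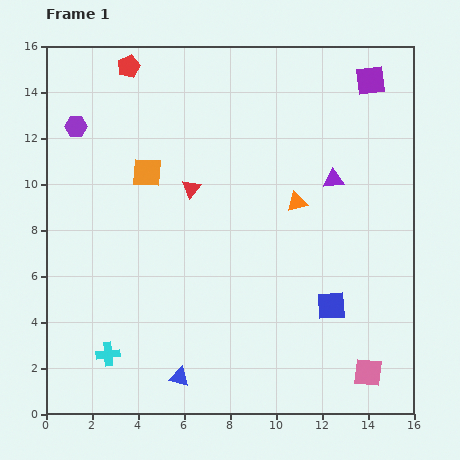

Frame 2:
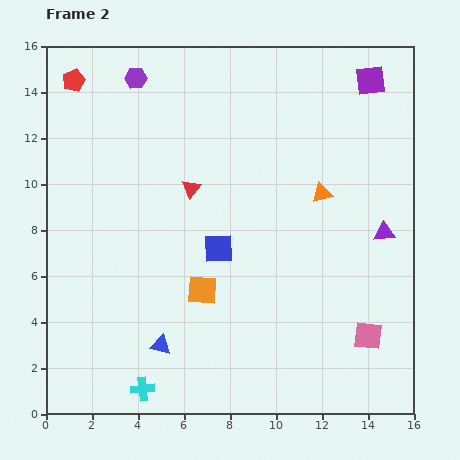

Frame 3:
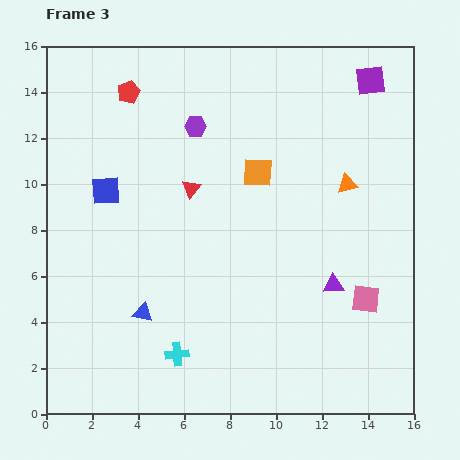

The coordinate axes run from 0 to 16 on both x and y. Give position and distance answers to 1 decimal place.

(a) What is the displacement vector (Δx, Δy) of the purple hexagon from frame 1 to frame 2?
(2.6, 2.1)

The purple hexagon was at (1.3, 12.5) in frame 1 and (3.9, 14.6) in frame 2.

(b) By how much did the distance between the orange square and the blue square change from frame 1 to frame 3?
-3.3

Distance in frame 1: 9.9. Distance in frame 3: 6.6.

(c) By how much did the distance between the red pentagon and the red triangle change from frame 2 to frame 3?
-1.9

Distance in frame 2: 6.9. Distance in frame 3: 5.0.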